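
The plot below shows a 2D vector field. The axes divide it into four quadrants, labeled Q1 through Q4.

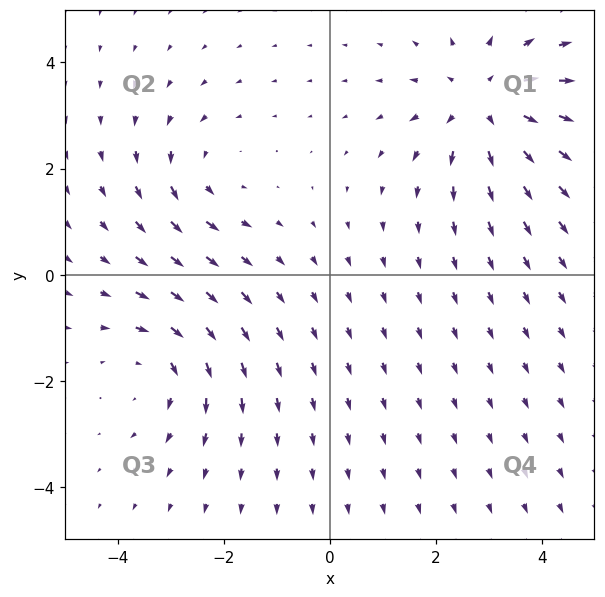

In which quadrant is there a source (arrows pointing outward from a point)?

The source sits at approximately (2.9, 3.2), which lies in quadrant Q1. The divergence there is about +4, positive as expected for a source.

Q1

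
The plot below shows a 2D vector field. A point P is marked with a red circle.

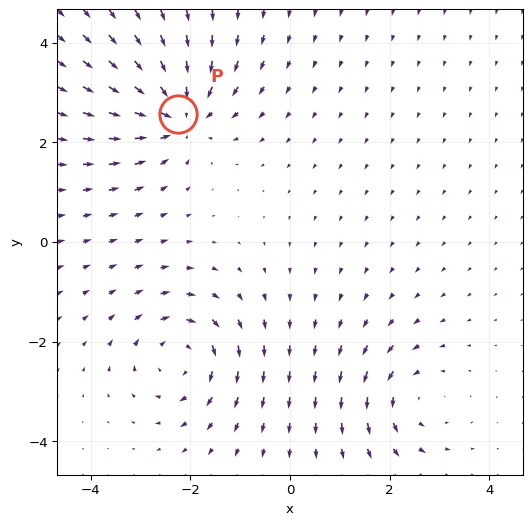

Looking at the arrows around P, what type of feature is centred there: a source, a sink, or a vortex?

At P (-2.2, 2.6) the arrows converge inward. Divergence about -6, curl ≈0 — negative divergence with near-zero curl is a sink.

sink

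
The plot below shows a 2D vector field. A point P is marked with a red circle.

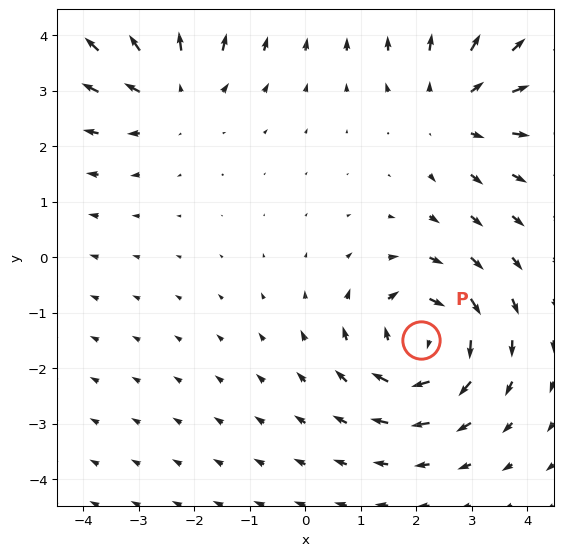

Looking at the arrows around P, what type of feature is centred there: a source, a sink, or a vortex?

vortex

At P (2.1, -1.5) the arrows circulate clockwise. Divergence ≈0, curl about -5 — near-zero divergence with nonzero curl is a vortex.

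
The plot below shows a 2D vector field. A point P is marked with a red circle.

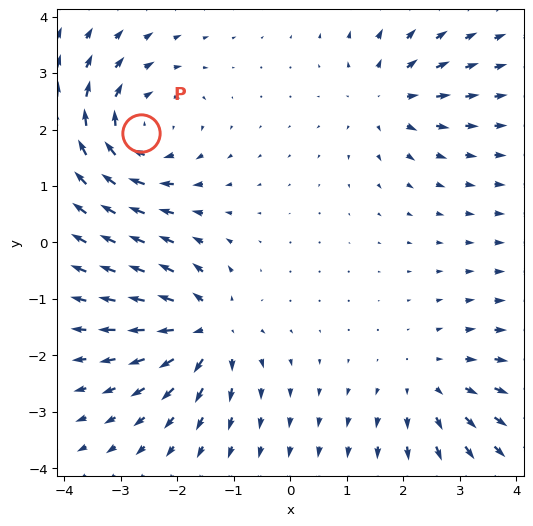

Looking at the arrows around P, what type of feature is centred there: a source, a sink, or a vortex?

At P (-2.6, 1.9) the arrows circulate clockwise. Divergence ≈0, curl about -5 — near-zero divergence with nonzero curl is a vortex.

vortex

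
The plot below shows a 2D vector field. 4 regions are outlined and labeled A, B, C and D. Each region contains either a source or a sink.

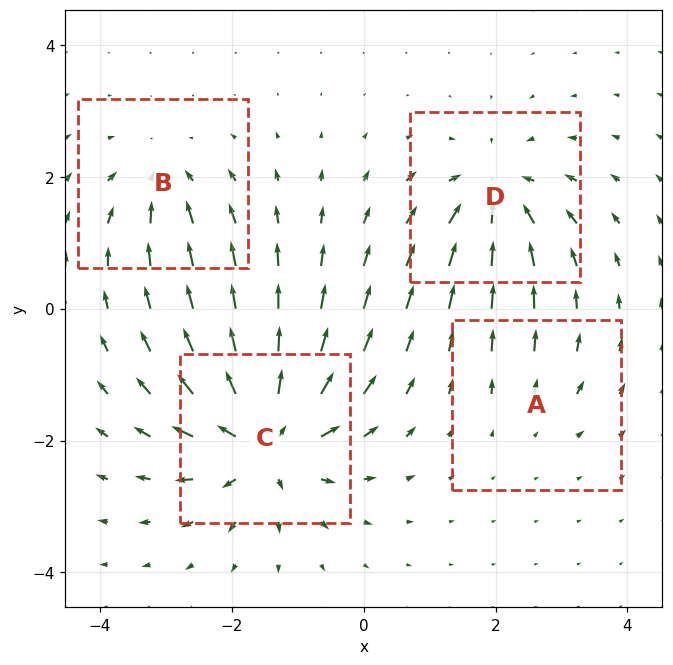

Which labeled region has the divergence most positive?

Divergence at each region's feature centre — A: about +2, B: about -4, C: about +8, D: about -6. Region C is most positive.

C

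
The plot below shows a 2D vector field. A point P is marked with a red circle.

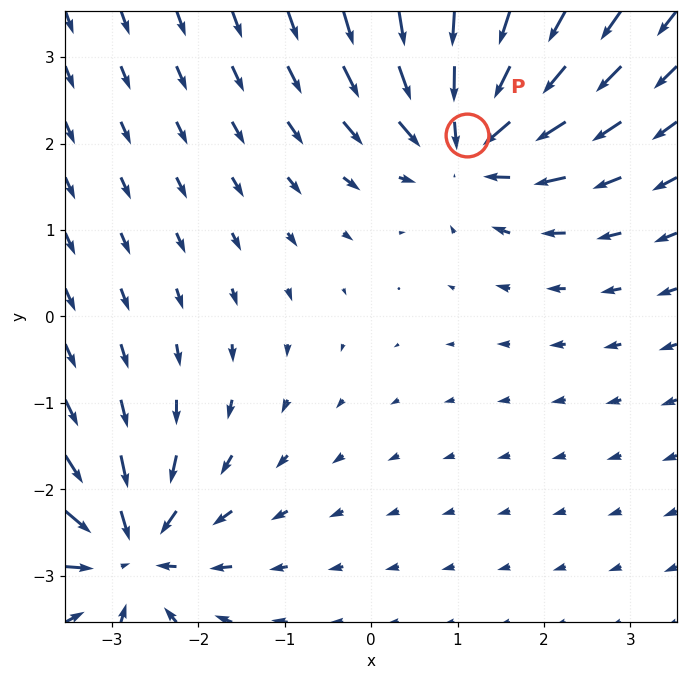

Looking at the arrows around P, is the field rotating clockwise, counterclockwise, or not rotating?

not rotating

Near P at (1.1, 2.1) the arrows show no circulation. The curl there is ≈0.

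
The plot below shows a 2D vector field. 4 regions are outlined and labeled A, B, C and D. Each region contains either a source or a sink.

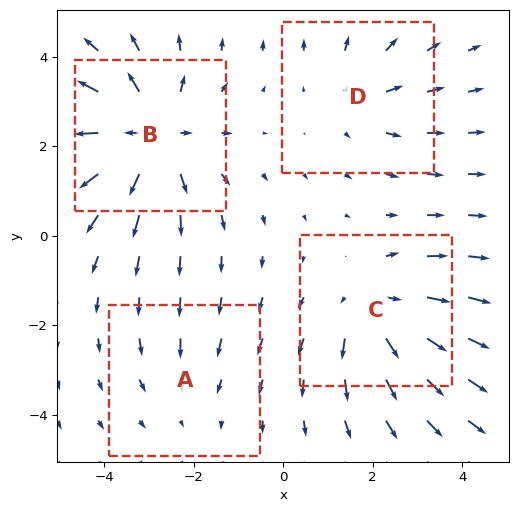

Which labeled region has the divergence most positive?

Divergence at each region's feature centre — A: about -2, B: about +6, C: about +4, D: about +3. Region B is most positive.

B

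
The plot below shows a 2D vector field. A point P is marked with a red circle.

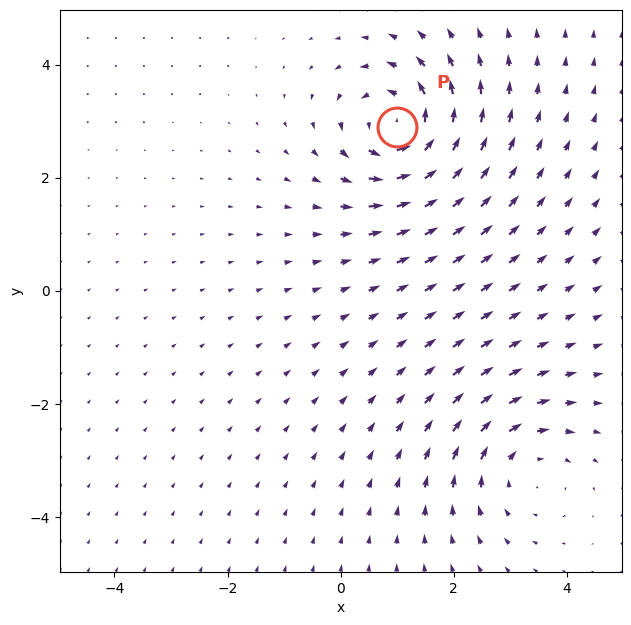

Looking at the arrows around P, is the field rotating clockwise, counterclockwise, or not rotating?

Near P at (1.0, 2.9) the arrows circulate counterclockwise. The curl (z-component) there is about +6; positive curl means counterclockwise rotation.

counterclockwise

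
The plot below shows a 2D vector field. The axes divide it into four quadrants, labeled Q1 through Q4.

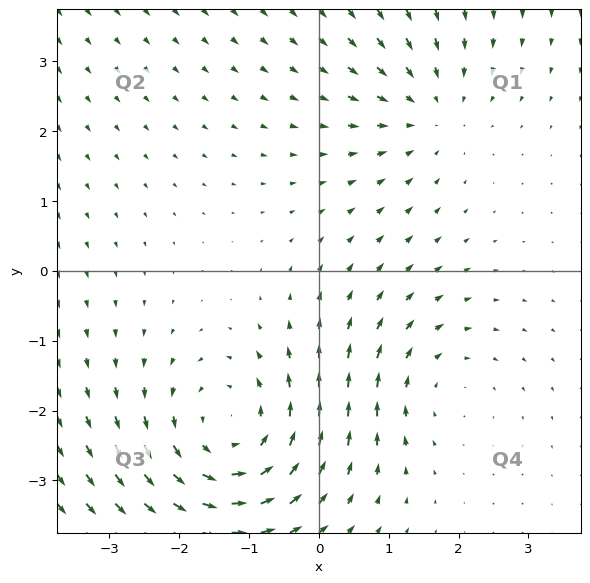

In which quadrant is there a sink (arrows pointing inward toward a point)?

The sink sits at approximately (1.6, 2.3), which lies in quadrant Q1. The divergence there is about -2, negative as expected for a sink.

Q1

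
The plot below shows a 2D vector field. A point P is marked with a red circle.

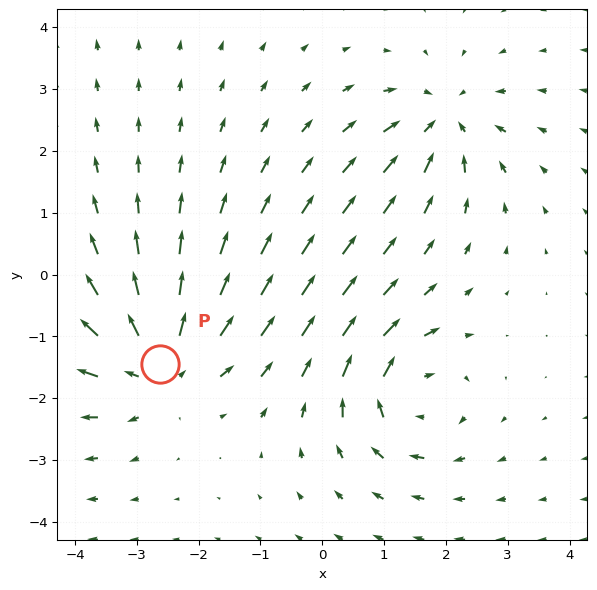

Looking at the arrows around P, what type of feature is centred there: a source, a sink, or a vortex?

At P (-2.6, -1.4) the arrows spread outward. Divergence about +5, curl ≈0 — positive divergence with near-zero curl is a source.

source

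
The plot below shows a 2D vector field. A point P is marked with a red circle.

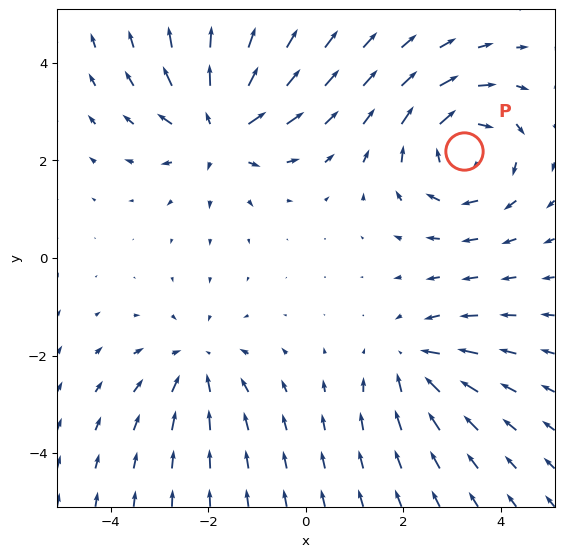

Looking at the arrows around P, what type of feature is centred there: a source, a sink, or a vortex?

vortex

At P (3.2, 2.2) the arrows circulate clockwise. Divergence ≈0, curl about -4 — near-zero divergence with nonzero curl is a vortex.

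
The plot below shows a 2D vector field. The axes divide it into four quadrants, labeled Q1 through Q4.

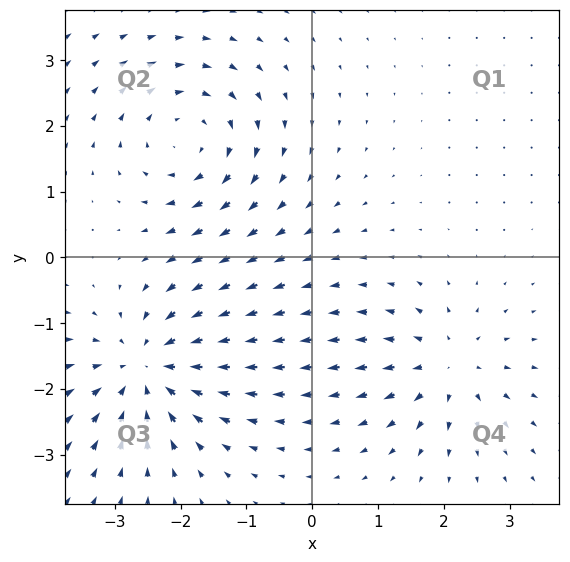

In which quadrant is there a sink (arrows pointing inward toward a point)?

Q3

The sink sits at approximately (-2.5, -1.7), which lies in quadrant Q3. The divergence there is about -4, negative as expected for a sink.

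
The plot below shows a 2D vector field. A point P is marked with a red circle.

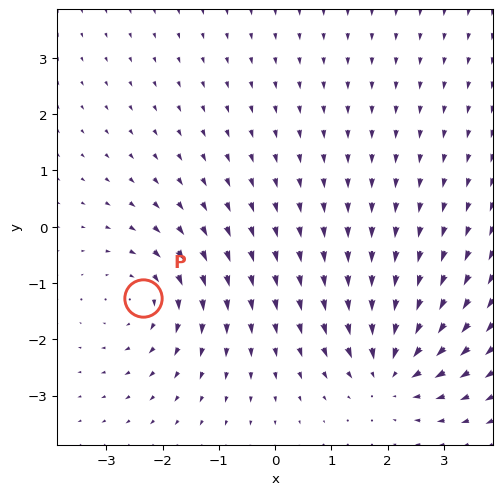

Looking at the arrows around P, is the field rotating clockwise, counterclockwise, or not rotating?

Near P at (-2.3, -1.3) the arrows circulate clockwise. The curl (z-component) there is about -3; negative curl means clockwise rotation.

clockwise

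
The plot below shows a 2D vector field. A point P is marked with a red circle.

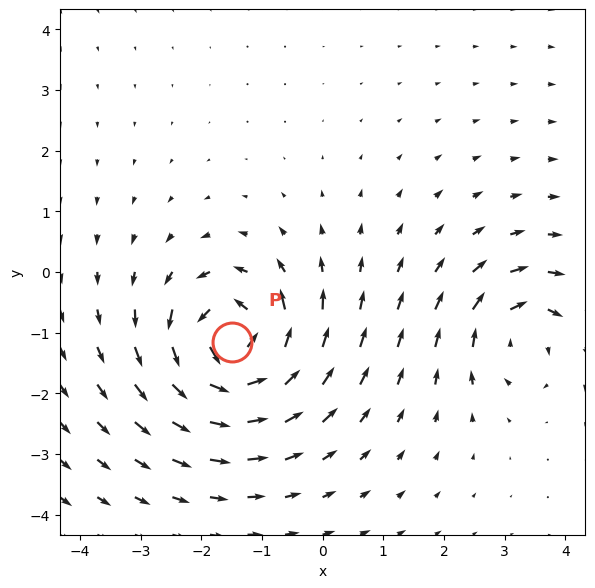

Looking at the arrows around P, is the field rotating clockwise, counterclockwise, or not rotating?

counterclockwise

Near P at (-1.5, -1.2) the arrows circulate counterclockwise. The curl (z-component) there is about +7; positive curl means counterclockwise rotation.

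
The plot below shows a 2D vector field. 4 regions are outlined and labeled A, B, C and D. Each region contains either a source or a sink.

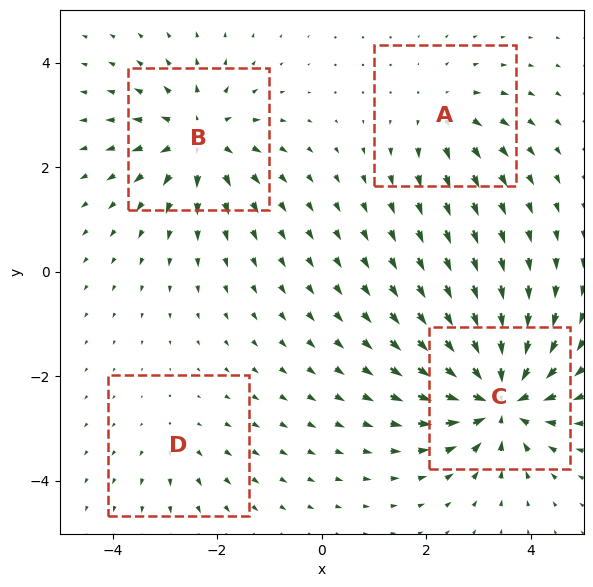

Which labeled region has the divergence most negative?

C

Divergence at each region's feature centre — A: about +4, B: about +6, C: about -9, D: about +2. Region C is most negative.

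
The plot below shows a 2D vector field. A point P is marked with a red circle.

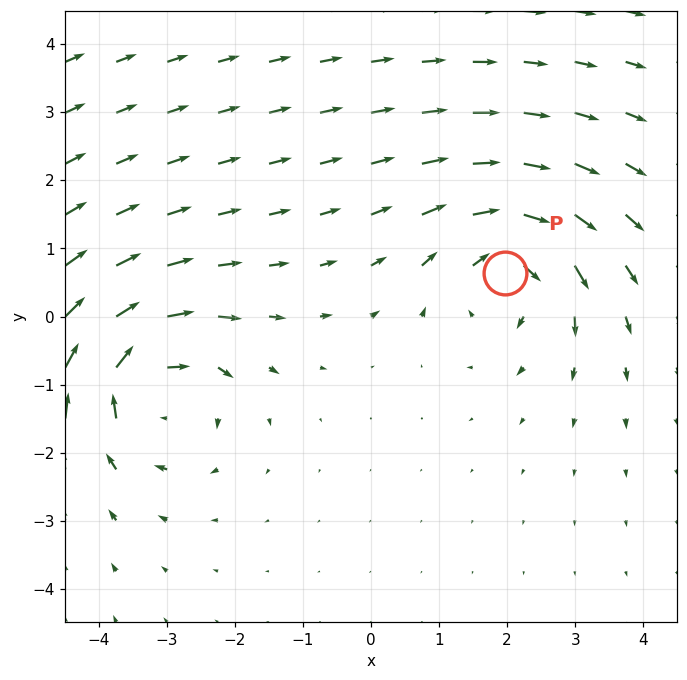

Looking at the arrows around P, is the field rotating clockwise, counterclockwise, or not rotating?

clockwise

Near P at (2.0, 0.6) the arrows circulate clockwise. The curl (z-component) there is about -4; negative curl means clockwise rotation.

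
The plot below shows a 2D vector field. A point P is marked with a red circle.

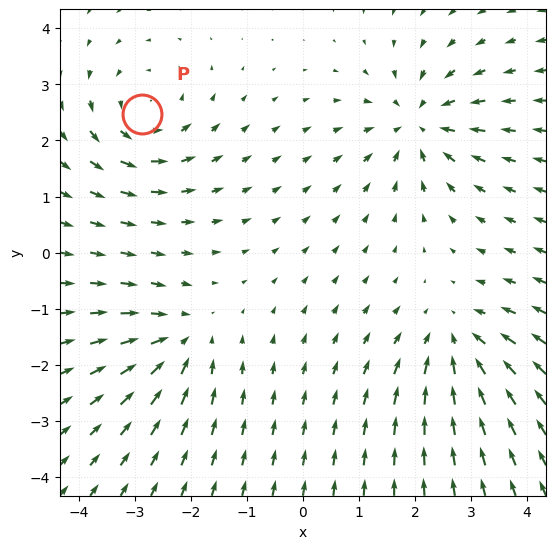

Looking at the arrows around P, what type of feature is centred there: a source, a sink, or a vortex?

vortex

At P (-2.9, 2.5) the arrows circulate counterclockwise. Divergence ≈0, curl about +3 — near-zero divergence with nonzero curl is a vortex.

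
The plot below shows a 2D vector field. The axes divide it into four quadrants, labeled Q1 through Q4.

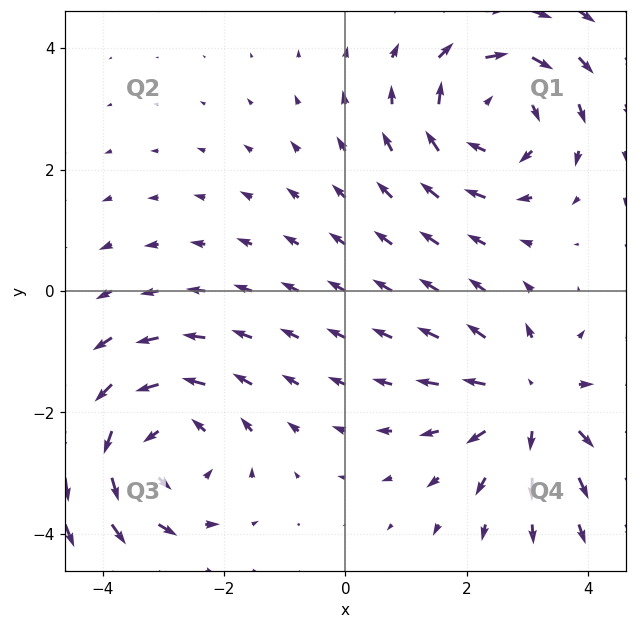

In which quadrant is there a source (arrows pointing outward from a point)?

Q4

The source sits at approximately (3.1, -1.8), which lies in quadrant Q4. The divergence there is about +4, positive as expected for a source.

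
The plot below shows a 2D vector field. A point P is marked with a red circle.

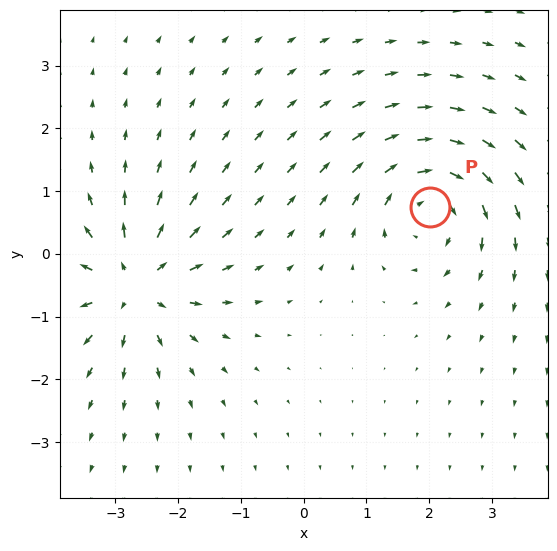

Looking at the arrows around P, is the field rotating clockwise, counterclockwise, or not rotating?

Near P at (2.0, 0.8) the arrows circulate clockwise. The curl (z-component) there is about -5; negative curl means clockwise rotation.

clockwise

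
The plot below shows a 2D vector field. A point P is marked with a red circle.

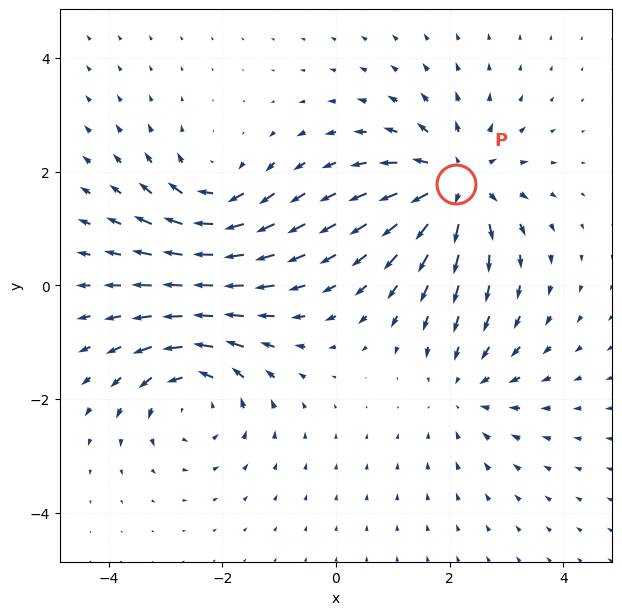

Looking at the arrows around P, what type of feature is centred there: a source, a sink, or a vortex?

source

At P (2.1, 1.8) the arrows spread outward. Divergence about +5, curl ≈0 — positive divergence with near-zero curl is a source.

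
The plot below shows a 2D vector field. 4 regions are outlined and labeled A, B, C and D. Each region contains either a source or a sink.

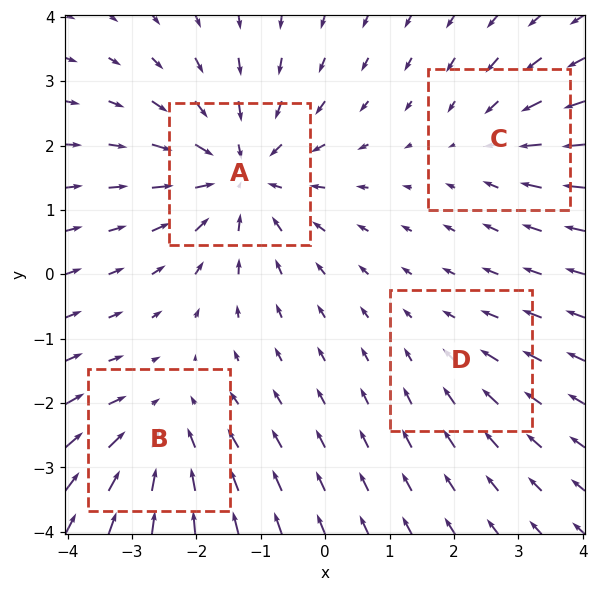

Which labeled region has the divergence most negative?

A

Divergence at each region's feature centre — A: about -6, B: about -4, C: about -3, D: about -2. Region A is most negative.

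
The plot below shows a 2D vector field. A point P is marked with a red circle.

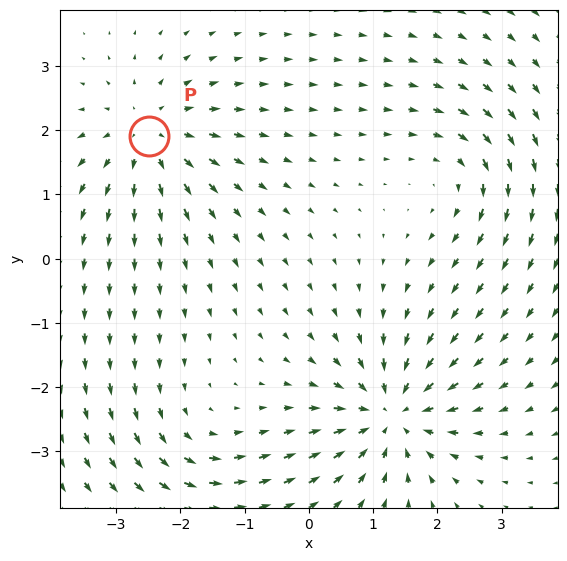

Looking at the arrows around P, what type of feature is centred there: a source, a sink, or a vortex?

At P (-2.5, 1.9) the arrows spread outward. Divergence about +4, curl ≈0 — positive divergence with near-zero curl is a source.

source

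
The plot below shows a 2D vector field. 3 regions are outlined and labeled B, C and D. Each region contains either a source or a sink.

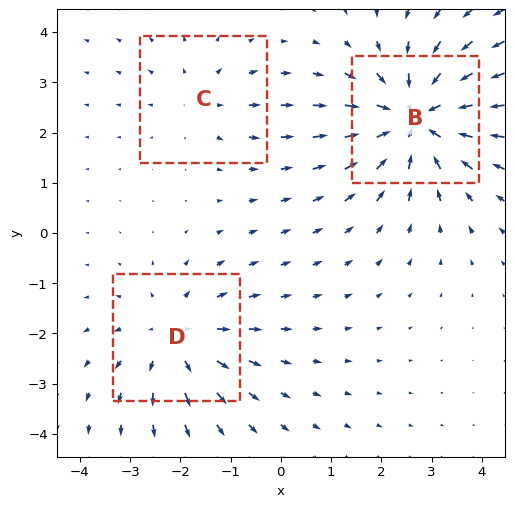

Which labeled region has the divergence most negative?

B

Divergence at each region's feature centre — B: about -4, C: about +2, D: about +3. Region B is most negative.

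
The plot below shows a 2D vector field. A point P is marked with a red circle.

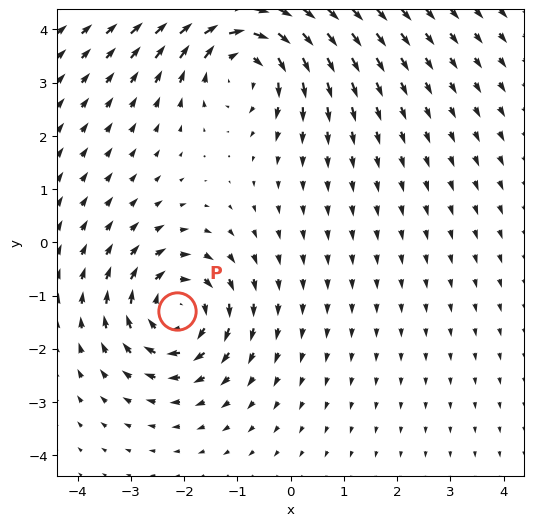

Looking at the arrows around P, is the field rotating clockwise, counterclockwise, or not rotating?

Near P at (-2.1, -1.3) the arrows circulate clockwise. The curl (z-component) there is about -4; negative curl means clockwise rotation.

clockwise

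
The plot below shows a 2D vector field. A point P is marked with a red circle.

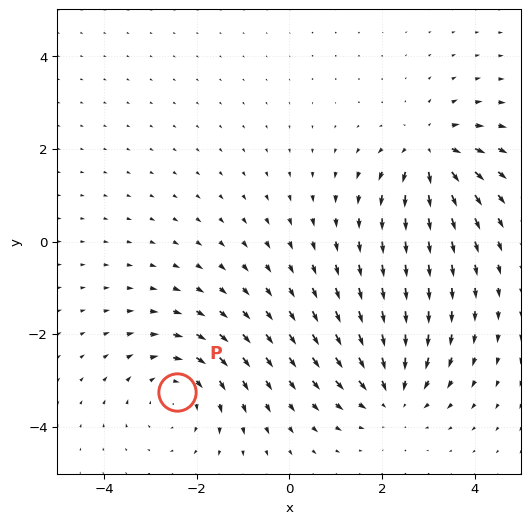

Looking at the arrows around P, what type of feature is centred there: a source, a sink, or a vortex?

At P (-2.4, -3.2) the arrows circulate clockwise. Divergence ≈0, curl about -3 — near-zero divergence with nonzero curl is a vortex.

vortex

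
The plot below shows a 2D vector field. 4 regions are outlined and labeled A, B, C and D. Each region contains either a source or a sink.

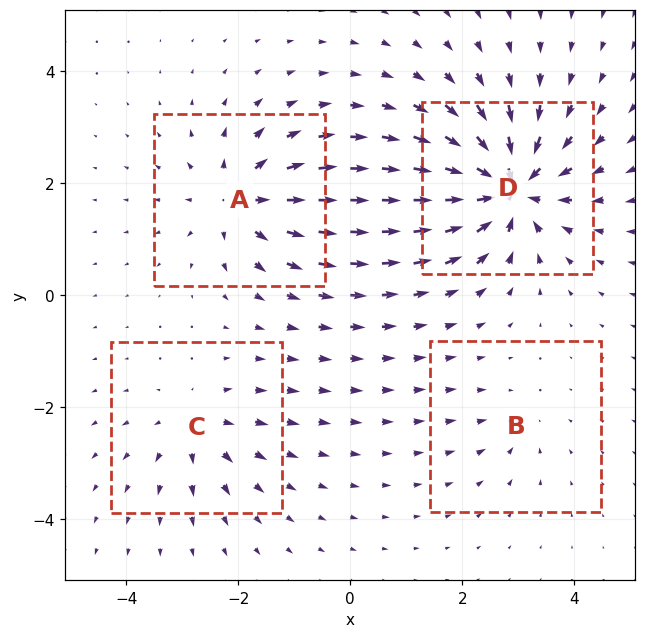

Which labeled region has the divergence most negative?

Divergence at each region's feature centre — A: about +6, B: about -2, C: about +4, D: about -9. Region D is most negative.

D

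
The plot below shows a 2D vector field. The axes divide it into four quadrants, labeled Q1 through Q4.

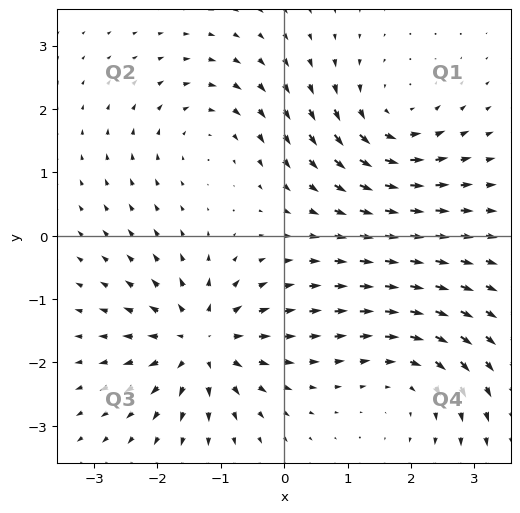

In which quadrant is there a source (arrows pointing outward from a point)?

Q3

The source sits at approximately (-1.3, -1.7), which lies in quadrant Q3. The divergence there is about +6, positive as expected for a source.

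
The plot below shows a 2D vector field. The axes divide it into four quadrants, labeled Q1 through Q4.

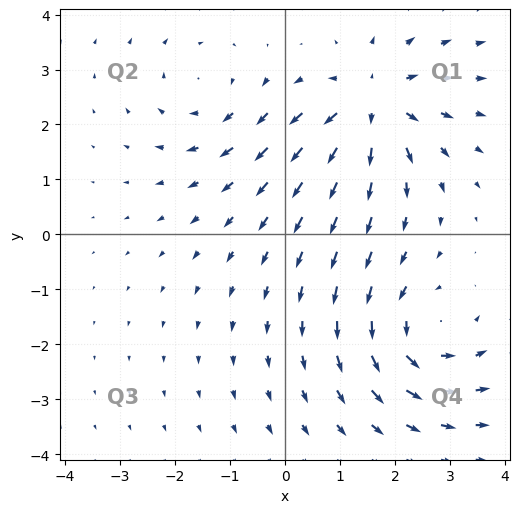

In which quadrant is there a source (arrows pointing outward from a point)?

Q1

The source sits at approximately (1.6, 2.4), which lies in quadrant Q1. The divergence there is about +6, positive as expected for a source.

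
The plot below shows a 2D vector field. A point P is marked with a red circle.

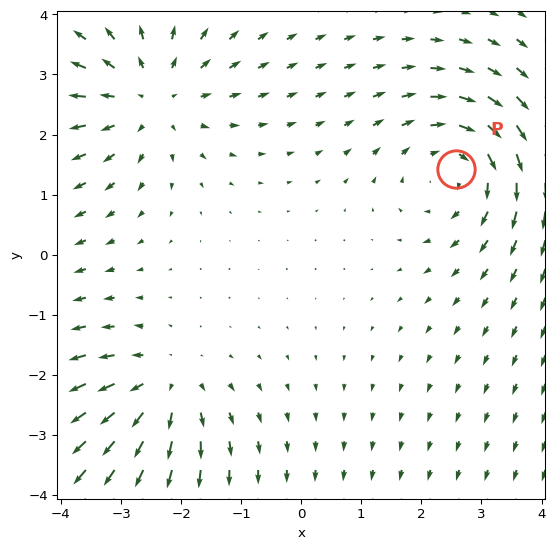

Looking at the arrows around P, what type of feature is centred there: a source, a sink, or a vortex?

vortex

At P (2.6, 1.4) the arrows circulate clockwise. Divergence ≈0, curl about -4 — near-zero divergence with nonzero curl is a vortex.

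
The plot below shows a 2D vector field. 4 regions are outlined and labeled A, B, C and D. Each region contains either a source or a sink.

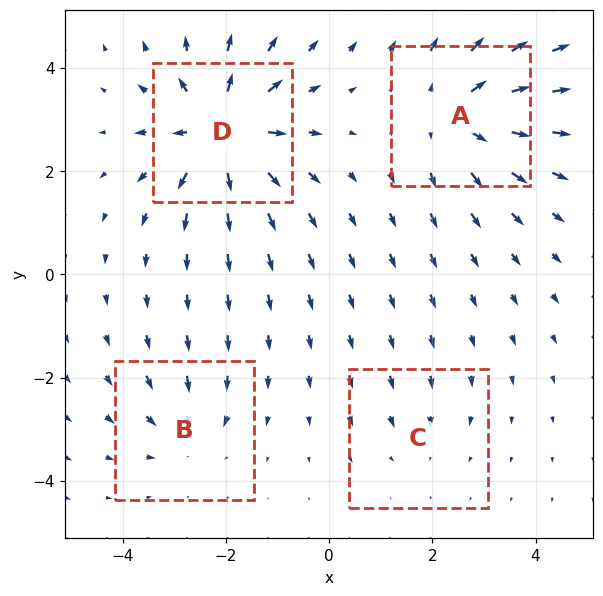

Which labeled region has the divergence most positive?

Divergence at each region's feature centre — A: about +6, B: about -4, C: about -2, D: about +8. Region D is most positive.

D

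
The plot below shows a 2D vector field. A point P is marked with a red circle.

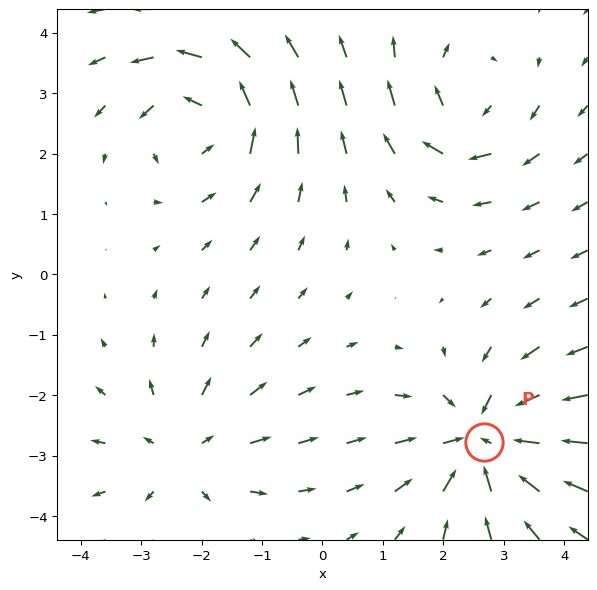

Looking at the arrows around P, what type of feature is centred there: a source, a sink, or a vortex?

At P (2.7, -2.8) the arrows converge inward. Divergence about -5, curl ≈0 — negative divergence with near-zero curl is a sink.

sink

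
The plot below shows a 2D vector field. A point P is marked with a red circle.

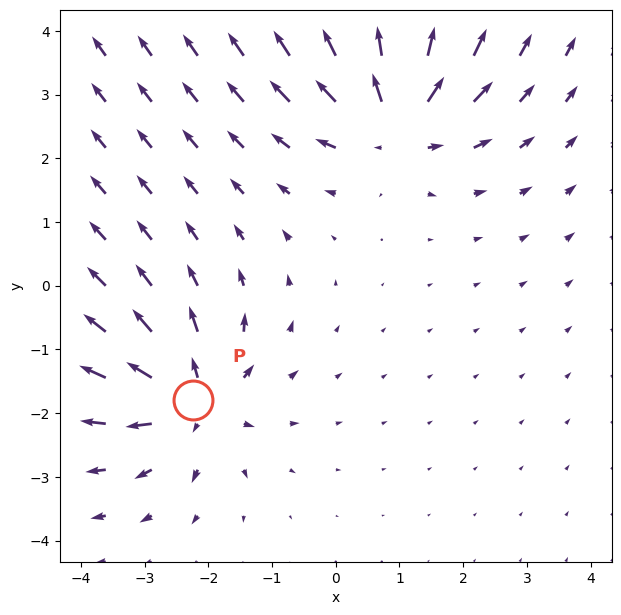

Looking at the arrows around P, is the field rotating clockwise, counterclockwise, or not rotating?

Near P at (-2.2, -1.8) the arrows show no circulation. The curl there is ≈0.

not rotating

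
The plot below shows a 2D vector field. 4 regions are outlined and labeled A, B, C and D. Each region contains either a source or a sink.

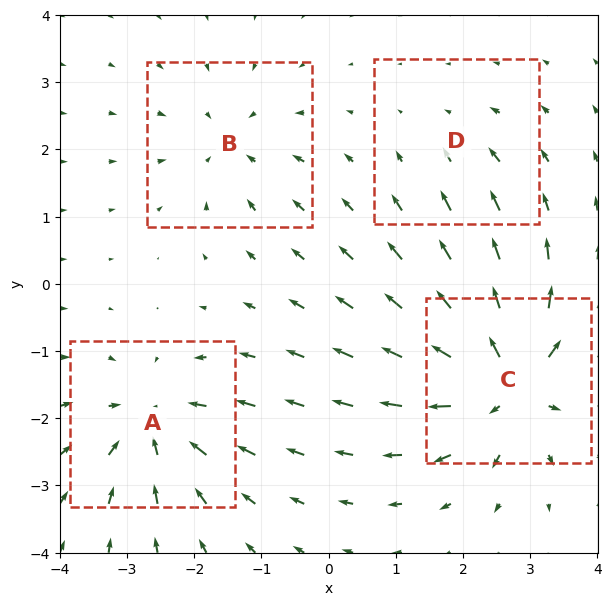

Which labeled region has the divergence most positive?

C

Divergence at each region's feature centre — A: about -5, B: about -4, C: about +8, D: about -2. Region C is most positive.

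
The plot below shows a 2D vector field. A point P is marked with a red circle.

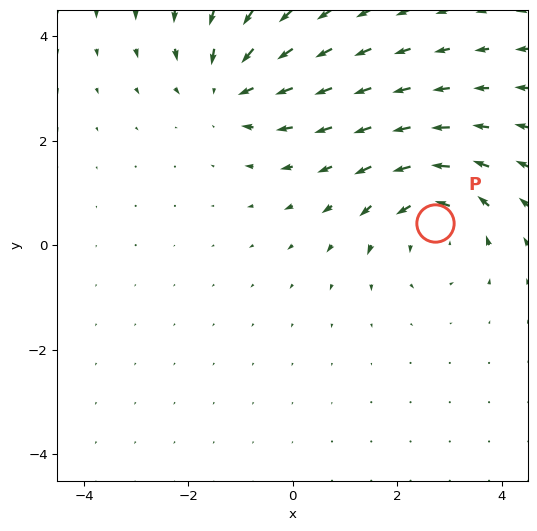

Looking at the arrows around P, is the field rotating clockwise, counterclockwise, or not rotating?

counterclockwise

Near P at (2.7, 0.4) the arrows circulate counterclockwise. The curl (z-component) there is about +4; positive curl means counterclockwise rotation.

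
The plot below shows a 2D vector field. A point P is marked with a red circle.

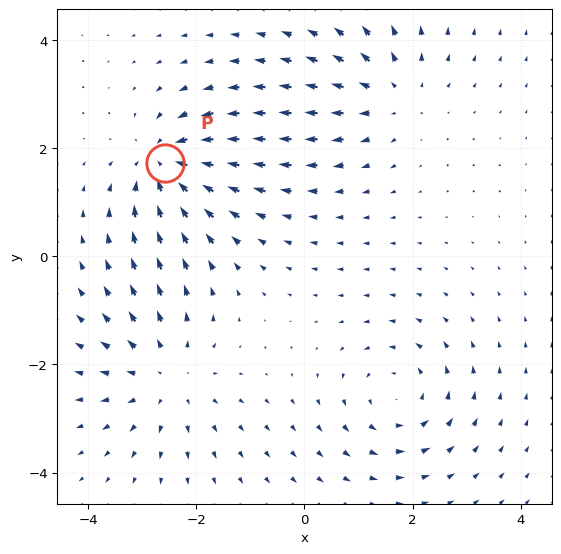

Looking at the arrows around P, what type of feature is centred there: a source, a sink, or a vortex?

sink

At P (-2.6, 1.7) the arrows converge inward. Divergence about -6, curl ≈0 — negative divergence with near-zero curl is a sink.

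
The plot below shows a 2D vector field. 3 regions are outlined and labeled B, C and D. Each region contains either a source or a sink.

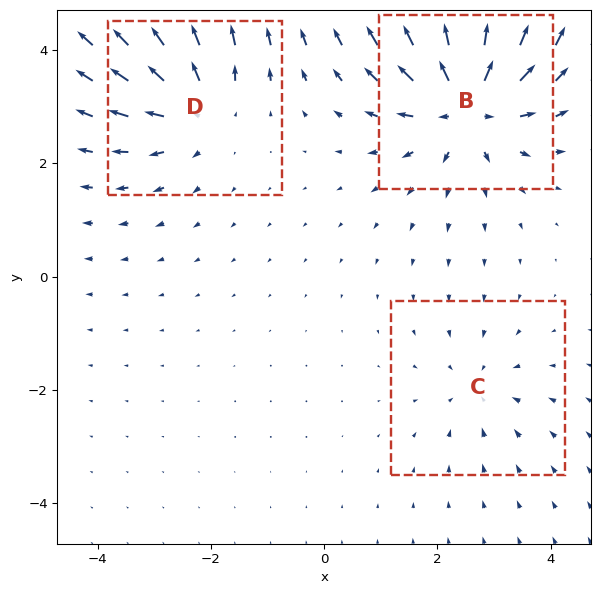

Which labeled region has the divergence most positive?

Divergence at each region's feature centre — B: about +5, C: about -2, D: about +4. Region B is most positive.

B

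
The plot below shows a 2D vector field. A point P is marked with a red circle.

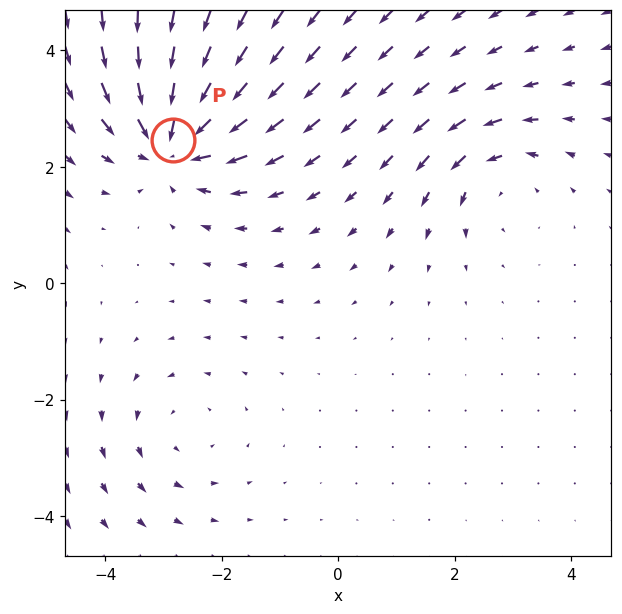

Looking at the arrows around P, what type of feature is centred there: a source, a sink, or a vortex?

At P (-2.8, 2.5) the arrows converge inward. Divergence about -5, curl ≈0 — negative divergence with near-zero curl is a sink.

sink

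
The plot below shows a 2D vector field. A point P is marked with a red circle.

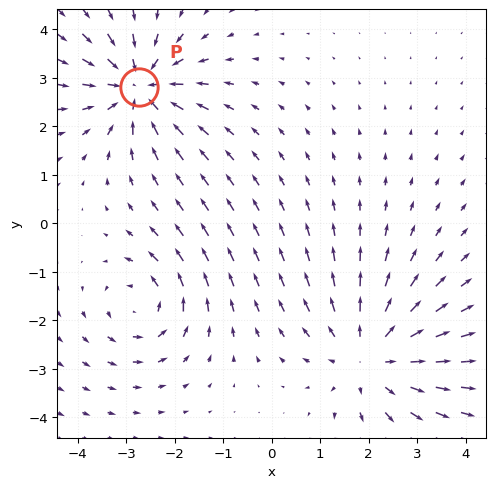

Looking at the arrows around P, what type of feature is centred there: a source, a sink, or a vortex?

At P (-2.7, 2.8) the arrows converge inward. Divergence about -4, curl ≈0 — negative divergence with near-zero curl is a sink.

sink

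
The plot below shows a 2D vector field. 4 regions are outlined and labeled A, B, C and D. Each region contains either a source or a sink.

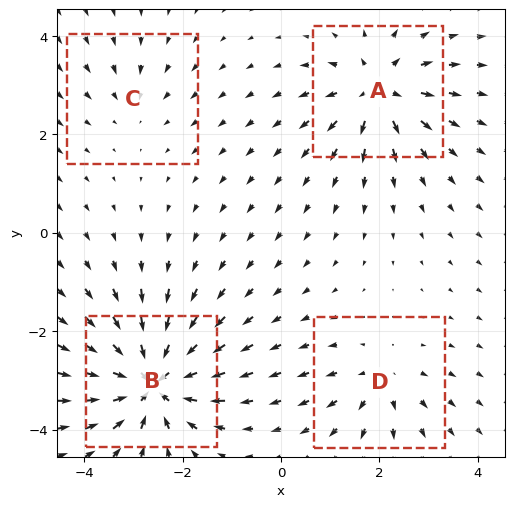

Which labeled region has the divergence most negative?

Divergence at each region's feature centre — A: about +6, B: about -9, C: about -3, D: about +4. Region B is most negative.

B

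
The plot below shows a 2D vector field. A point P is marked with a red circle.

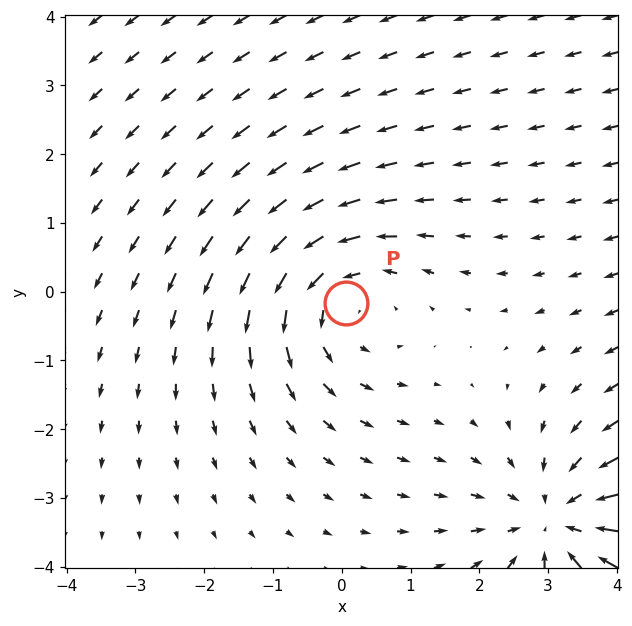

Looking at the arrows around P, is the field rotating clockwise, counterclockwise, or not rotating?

counterclockwise

Near P at (0.1, -0.2) the arrows circulate counterclockwise. The curl (z-component) there is about +3; positive curl means counterclockwise rotation.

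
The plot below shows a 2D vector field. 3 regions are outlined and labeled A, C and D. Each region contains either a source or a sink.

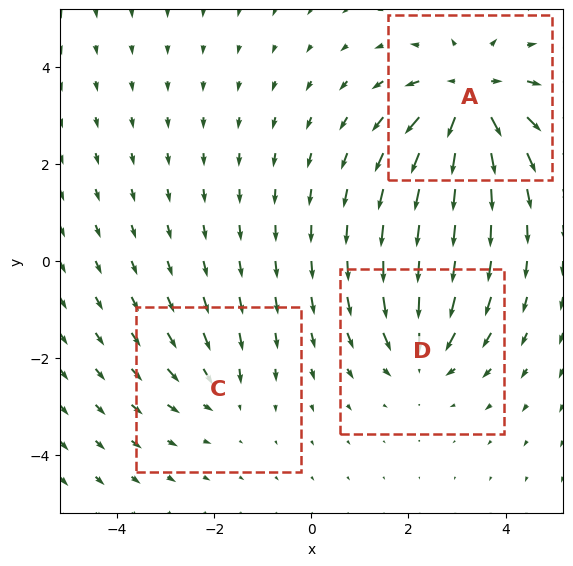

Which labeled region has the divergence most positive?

Divergence at each region's feature centre — A: about +5, C: about -2, D: about -3. Region A is most positive.

A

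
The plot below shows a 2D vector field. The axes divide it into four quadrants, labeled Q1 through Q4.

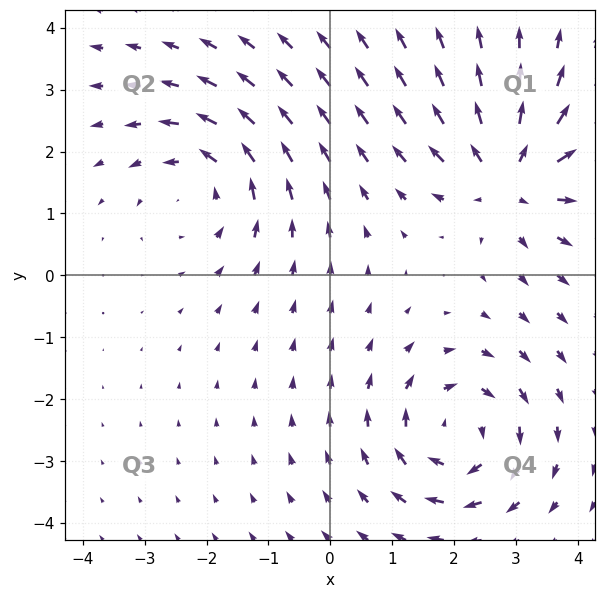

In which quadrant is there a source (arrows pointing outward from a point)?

The source sits at approximately (2.9, 1.6), which lies in quadrant Q1. The divergence there is about +4, positive as expected for a source.

Q1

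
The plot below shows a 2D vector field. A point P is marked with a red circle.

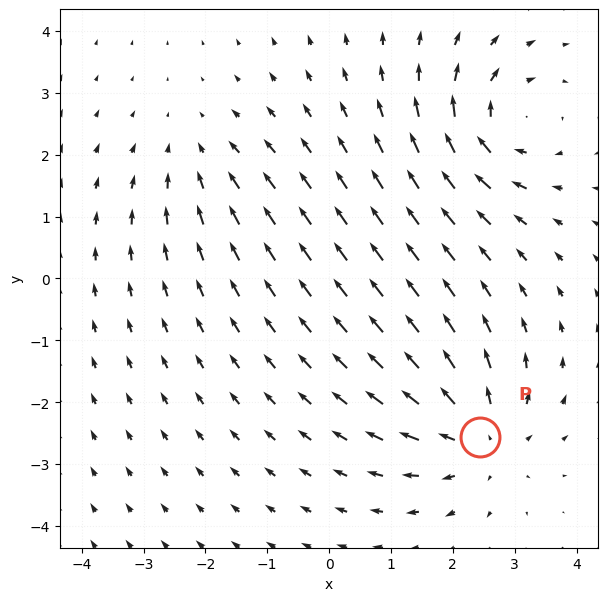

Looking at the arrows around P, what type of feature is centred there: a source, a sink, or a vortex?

At P (2.4, -2.6) the arrows spread outward. Divergence about +5, curl ≈0 — positive divergence with near-zero curl is a source.

source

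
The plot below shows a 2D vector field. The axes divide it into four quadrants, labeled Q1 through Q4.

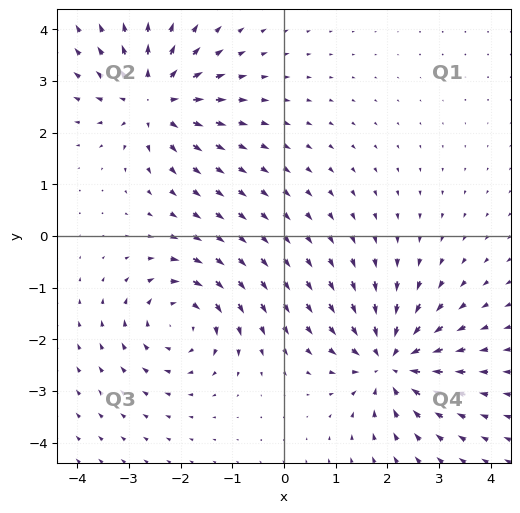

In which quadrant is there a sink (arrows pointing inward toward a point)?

Q4

The sink sits at approximately (2.1, -2.4), which lies in quadrant Q4. The divergence there is about -7, negative as expected for a sink.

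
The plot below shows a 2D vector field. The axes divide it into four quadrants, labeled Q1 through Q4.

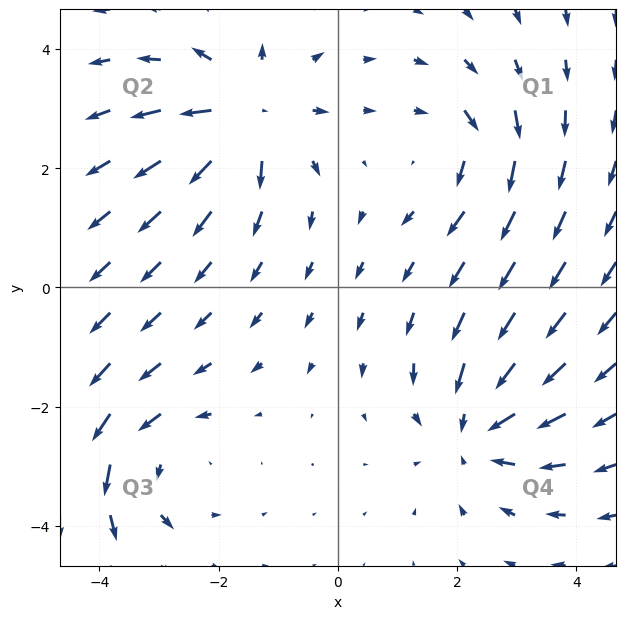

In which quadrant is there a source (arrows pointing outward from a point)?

Q2

The source sits at approximately (-1.5, 2.9), which lies in quadrant Q2. The divergence there is about +5, positive as expected for a source.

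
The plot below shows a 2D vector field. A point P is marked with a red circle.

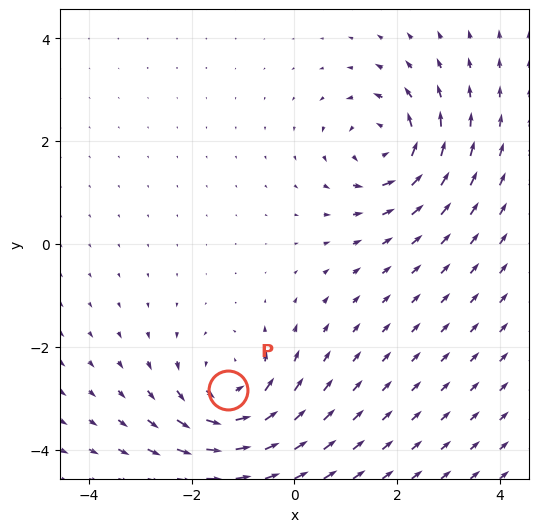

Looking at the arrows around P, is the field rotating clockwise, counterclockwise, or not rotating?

Near P at (-1.3, -2.8) the arrows circulate counterclockwise. The curl (z-component) there is about +4; positive curl means counterclockwise rotation.

counterclockwise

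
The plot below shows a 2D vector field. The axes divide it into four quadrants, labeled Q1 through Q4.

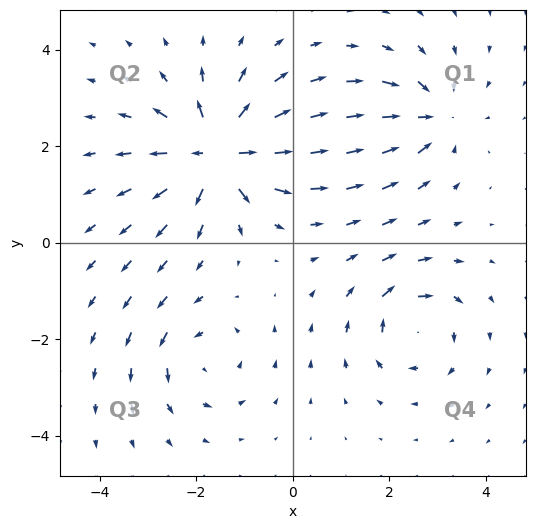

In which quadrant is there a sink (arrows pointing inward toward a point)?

Q1

The sink sits at approximately (2.9, 2.6), which lies in quadrant Q1. The divergence there is about -4, negative as expected for a sink.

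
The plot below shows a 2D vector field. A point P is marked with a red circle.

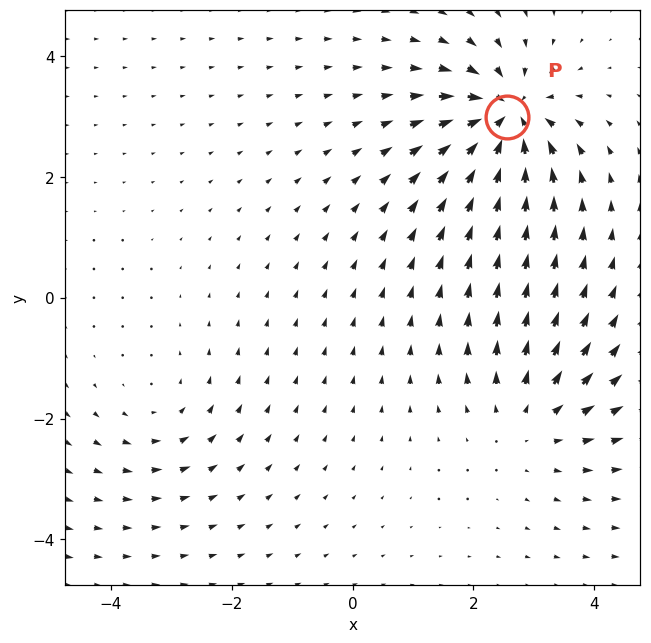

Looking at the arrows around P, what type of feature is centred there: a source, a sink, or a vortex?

At P (2.5, 3.0) the arrows converge inward. Divergence about -6, curl ≈0 — negative divergence with near-zero curl is a sink.

sink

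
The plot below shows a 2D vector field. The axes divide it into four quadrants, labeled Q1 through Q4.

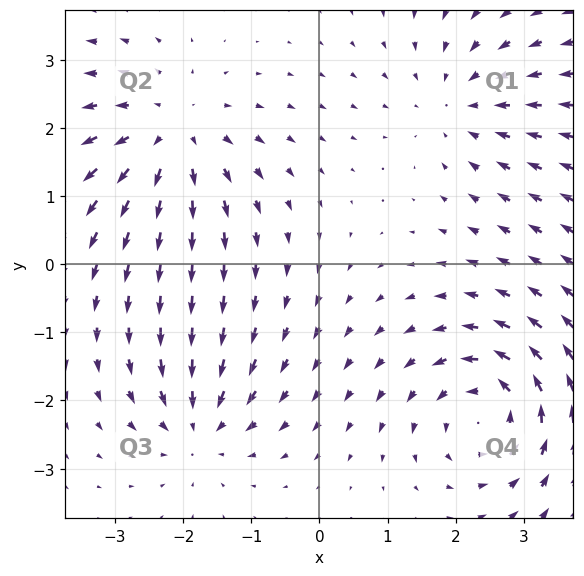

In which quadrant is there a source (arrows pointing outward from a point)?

Q2

The source sits at approximately (-2.2, 1.9), which lies in quadrant Q2. The divergence there is about +5, positive as expected for a source.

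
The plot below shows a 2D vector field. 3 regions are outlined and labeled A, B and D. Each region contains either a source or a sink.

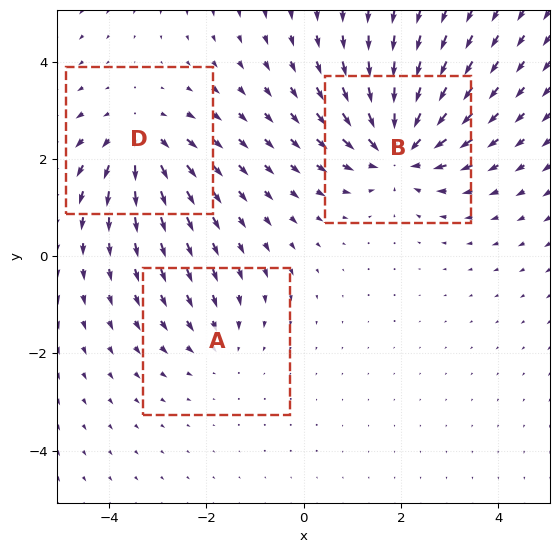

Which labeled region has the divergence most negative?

Divergence at each region's feature centre — A: about -2, B: about -5, D: about +3. Region B is most negative.

B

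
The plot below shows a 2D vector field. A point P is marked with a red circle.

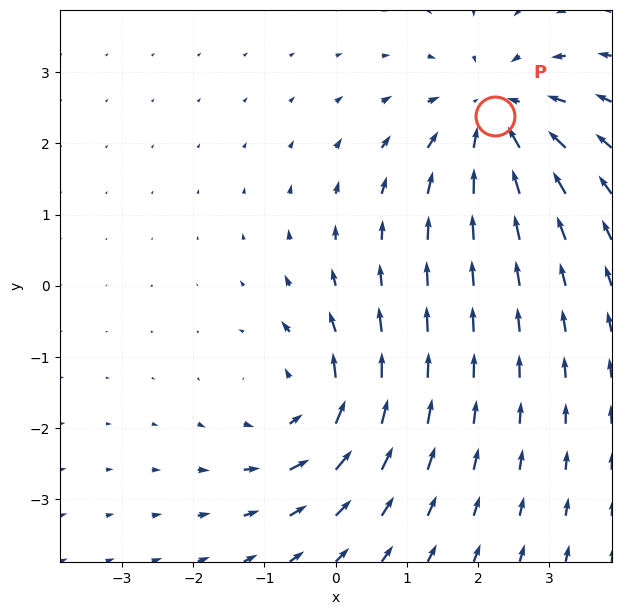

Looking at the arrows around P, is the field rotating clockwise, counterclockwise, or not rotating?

Near P at (2.2, 2.4) the arrows show no circulation. The curl there is ≈0.

not rotating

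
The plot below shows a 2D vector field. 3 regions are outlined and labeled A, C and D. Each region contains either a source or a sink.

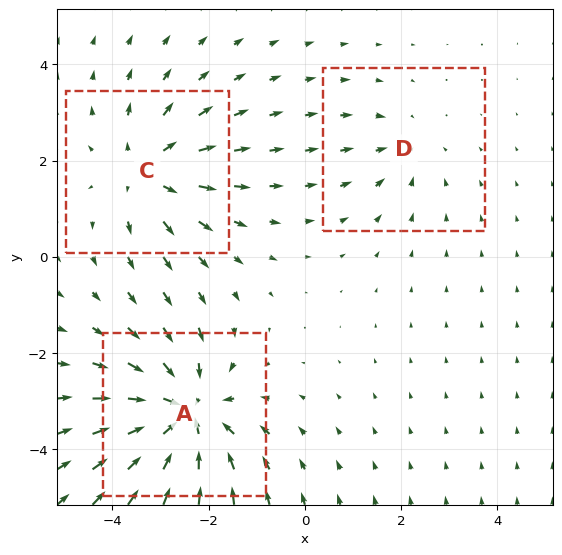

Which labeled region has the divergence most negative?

A

Divergence at each region's feature centre — A: about -5, C: about +3, D: about -2. Region A is most negative.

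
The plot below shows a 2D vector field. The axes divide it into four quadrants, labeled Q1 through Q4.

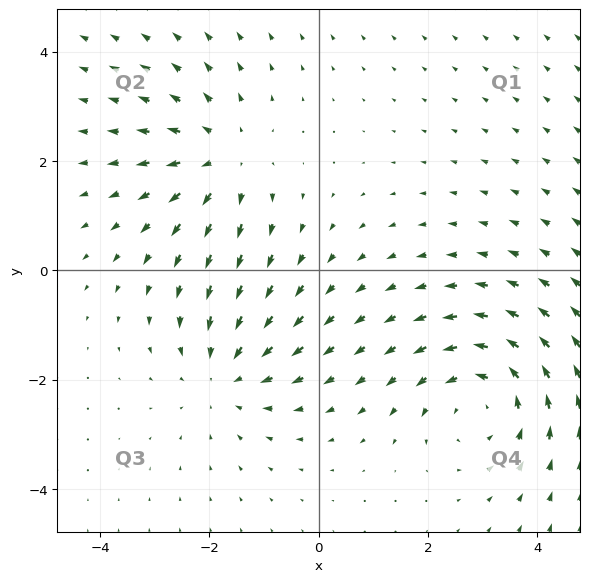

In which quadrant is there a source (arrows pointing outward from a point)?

The source sits at approximately (-1.7, 2.1), which lies in quadrant Q2. The divergence there is about +3, positive as expected for a source.

Q2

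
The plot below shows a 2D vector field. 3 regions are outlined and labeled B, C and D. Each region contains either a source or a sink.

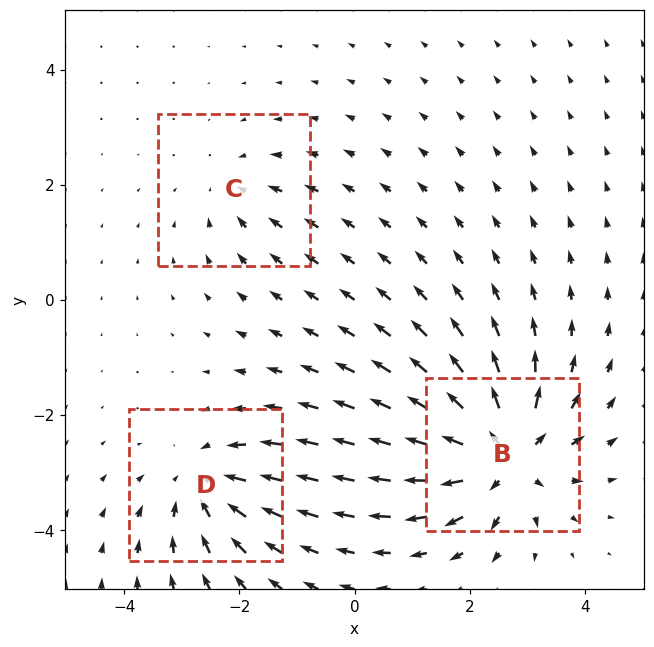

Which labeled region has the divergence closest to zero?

Divergence at each region's feature centre — B: about +5, C: about -2, D: about -3. Region C is closest to zero.

C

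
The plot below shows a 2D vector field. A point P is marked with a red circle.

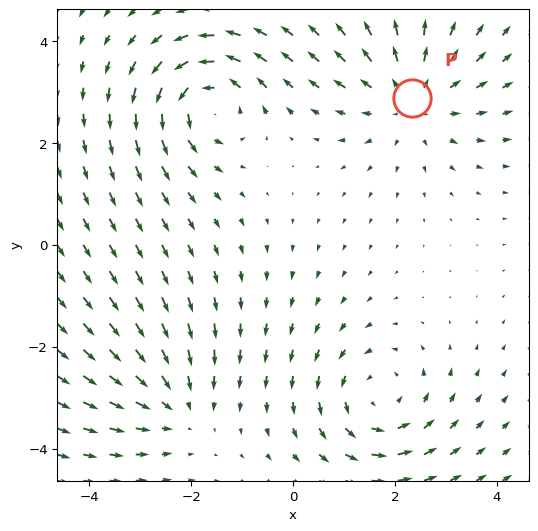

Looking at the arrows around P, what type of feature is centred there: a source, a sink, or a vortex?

At P (2.3, 2.9) the arrows spread outward. Divergence about +3, curl ≈0 — positive divergence with near-zero curl is a source.

source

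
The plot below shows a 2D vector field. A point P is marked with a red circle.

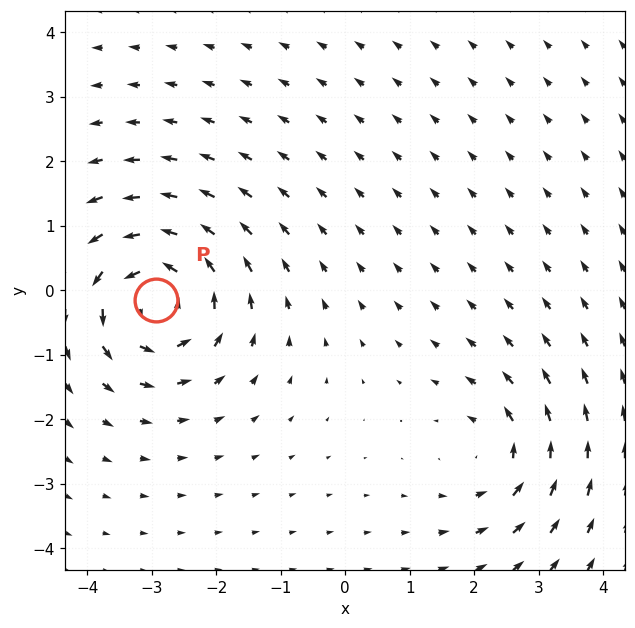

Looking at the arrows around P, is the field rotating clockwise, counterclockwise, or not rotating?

counterclockwise

Near P at (-2.9, -0.1) the arrows circulate counterclockwise. The curl (z-component) there is about +5; positive curl means counterclockwise rotation.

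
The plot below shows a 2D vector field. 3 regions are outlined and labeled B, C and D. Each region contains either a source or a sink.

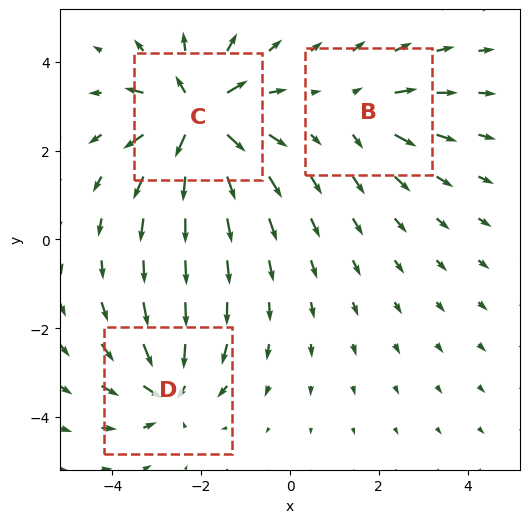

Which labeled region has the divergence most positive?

C

Divergence at each region's feature centre — B: about +2, C: about +6, D: about -4. Region C is most positive.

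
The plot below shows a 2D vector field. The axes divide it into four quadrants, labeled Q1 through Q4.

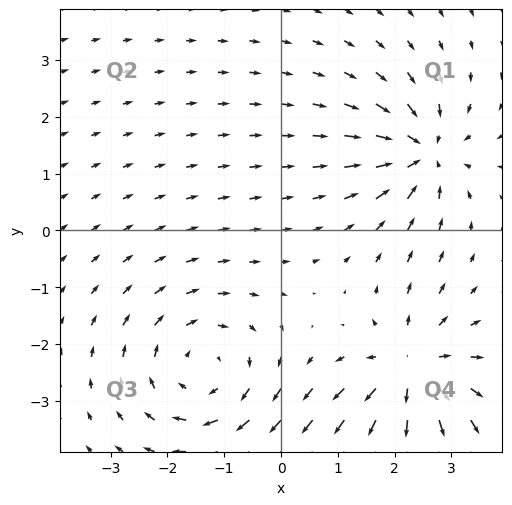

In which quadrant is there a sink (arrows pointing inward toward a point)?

The sink sits at approximately (2.5, 1.4), which lies in quadrant Q1. The divergence there is about -5, negative as expected for a sink.

Q1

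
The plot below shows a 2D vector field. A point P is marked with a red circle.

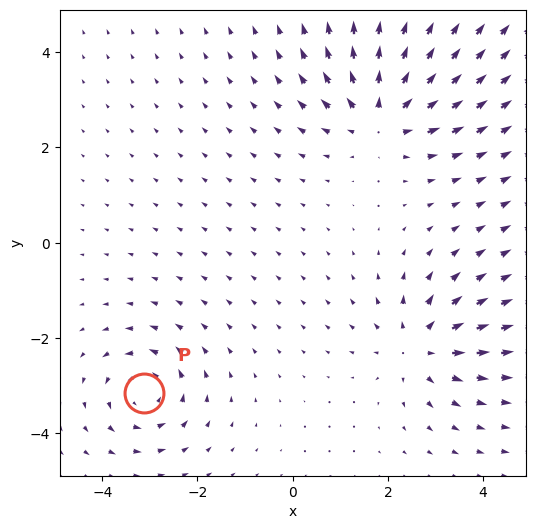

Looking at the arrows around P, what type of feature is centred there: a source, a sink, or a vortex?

At P (-3.1, -3.2) the arrows circulate counterclockwise. Divergence ≈0, curl about +5 — near-zero divergence with nonzero curl is a vortex.

vortex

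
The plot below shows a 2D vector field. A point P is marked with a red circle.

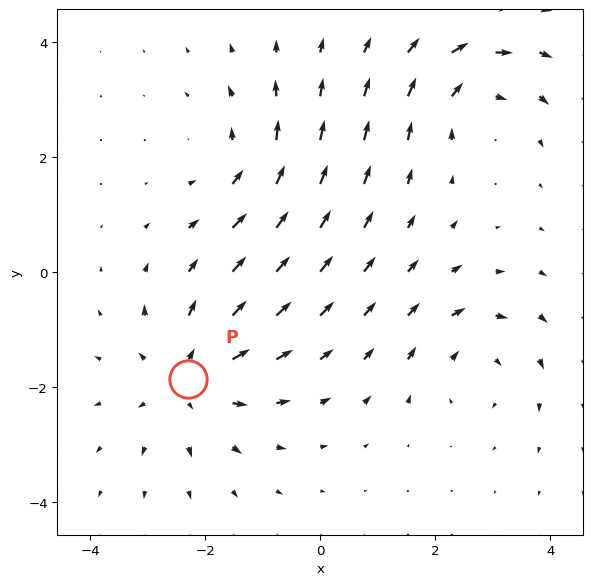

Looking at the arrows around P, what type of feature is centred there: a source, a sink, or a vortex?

source

At P (-2.3, -1.9) the arrows spread outward. Divergence about +4, curl ≈0 — positive divergence with near-zero curl is a source.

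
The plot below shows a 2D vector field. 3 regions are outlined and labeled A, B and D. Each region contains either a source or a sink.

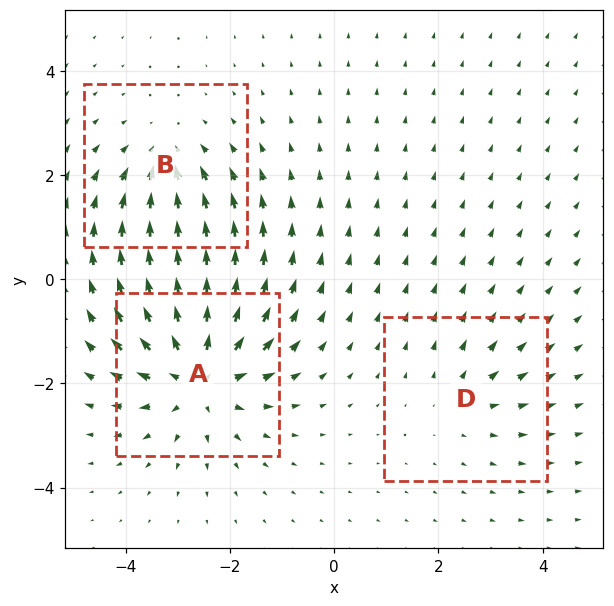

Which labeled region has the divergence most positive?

A

Divergence at each region's feature centre — A: about +5, B: about -3, D: about +2. Region A is most positive.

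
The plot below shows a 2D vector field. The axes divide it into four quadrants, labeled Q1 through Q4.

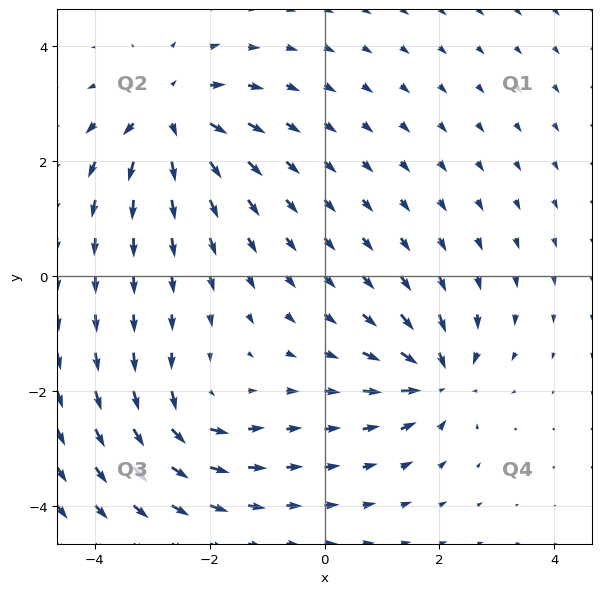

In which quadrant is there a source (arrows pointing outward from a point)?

Q2

The source sits at approximately (-2.7, 2.8), which lies in quadrant Q2. The divergence there is about +6, positive as expected for a source.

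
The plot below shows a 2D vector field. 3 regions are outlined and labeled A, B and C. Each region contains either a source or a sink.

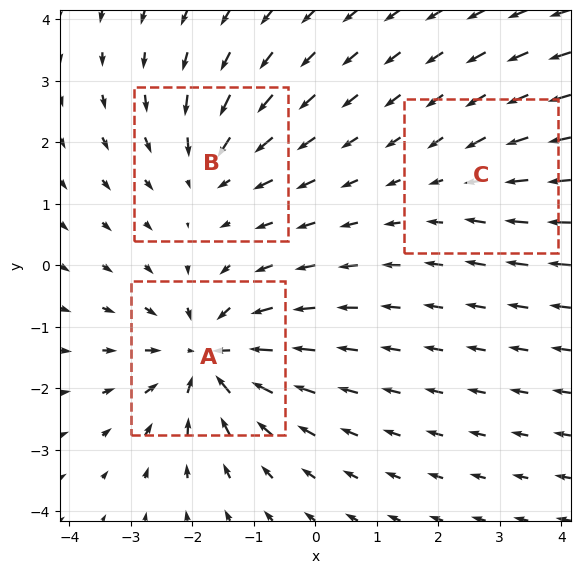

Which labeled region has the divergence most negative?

Divergence at each region's feature centre — A: about -6, B: about -3, C: about -2. Region A is most negative.

A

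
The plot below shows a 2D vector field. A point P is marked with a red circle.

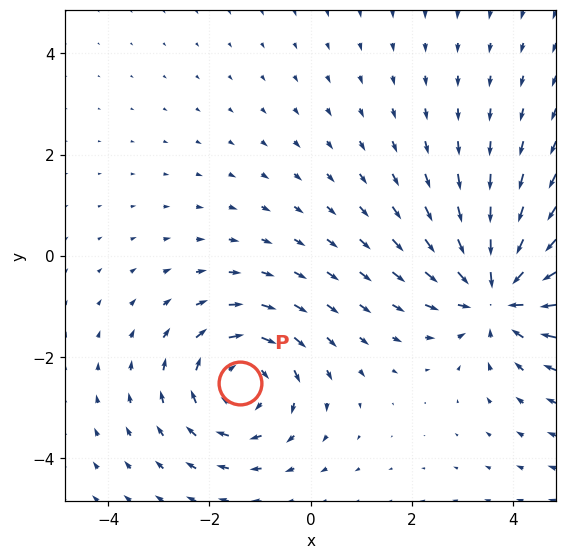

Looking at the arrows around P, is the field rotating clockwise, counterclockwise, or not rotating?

Near P at (-1.4, -2.5) the arrows circulate clockwise. The curl (z-component) there is about -3; negative curl means clockwise rotation.

clockwise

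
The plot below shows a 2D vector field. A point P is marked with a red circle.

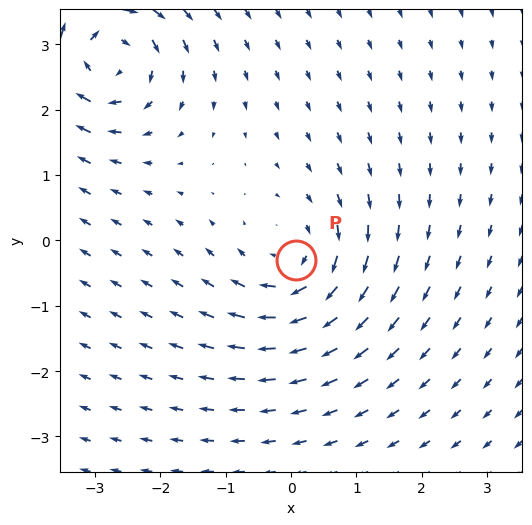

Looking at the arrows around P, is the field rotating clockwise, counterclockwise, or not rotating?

Near P at (0.1, -0.3) the arrows circulate clockwise. The curl (z-component) there is about -4; negative curl means clockwise rotation.

clockwise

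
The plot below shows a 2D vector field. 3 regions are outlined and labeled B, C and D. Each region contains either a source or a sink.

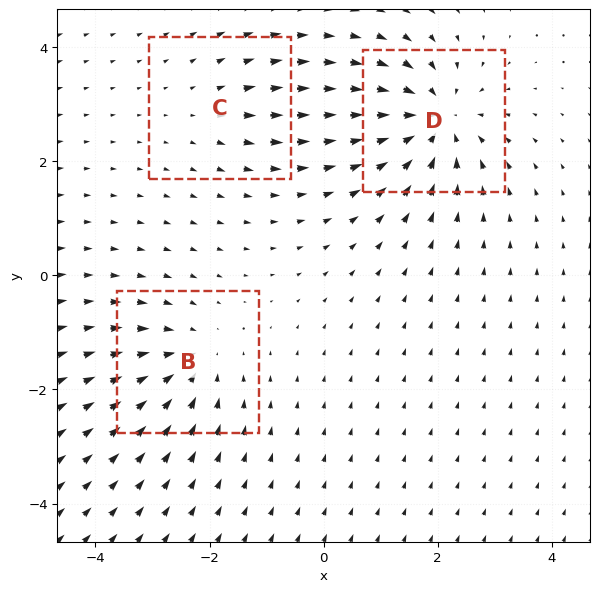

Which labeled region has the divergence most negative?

Divergence at each region's feature centre — B: about -4, C: about +2, D: about -5. Region D is most negative.

D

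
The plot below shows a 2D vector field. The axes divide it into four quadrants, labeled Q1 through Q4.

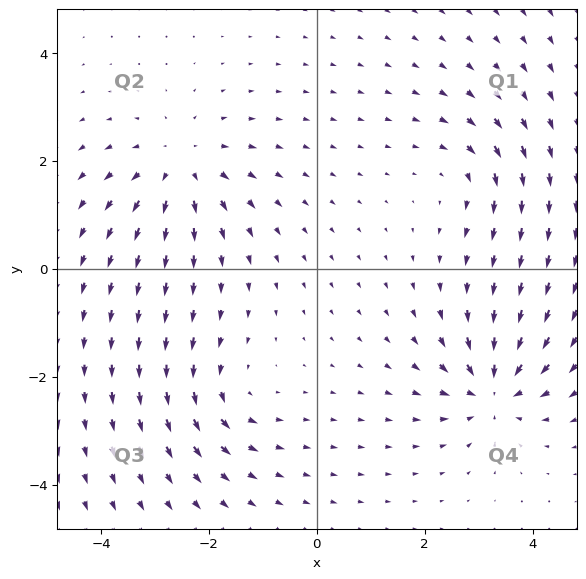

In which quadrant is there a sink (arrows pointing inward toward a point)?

The sink sits at approximately (3.3, -2.2), which lies in quadrant Q4. The divergence there is about -6, negative as expected for a sink.

Q4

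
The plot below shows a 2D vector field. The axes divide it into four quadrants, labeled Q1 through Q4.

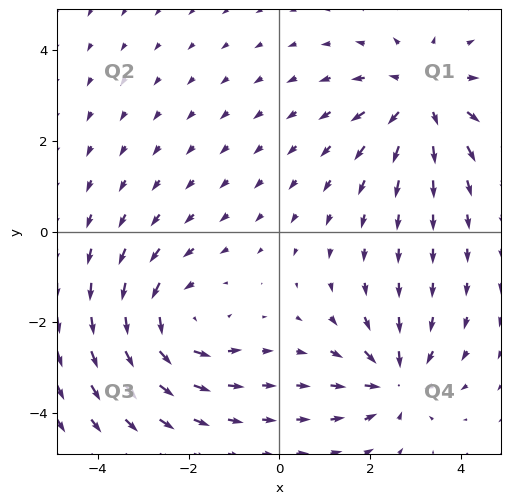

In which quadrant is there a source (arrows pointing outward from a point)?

The source sits at approximately (3.1, 3.0), which lies in quadrant Q1. The divergence there is about +4, positive as expected for a source.

Q1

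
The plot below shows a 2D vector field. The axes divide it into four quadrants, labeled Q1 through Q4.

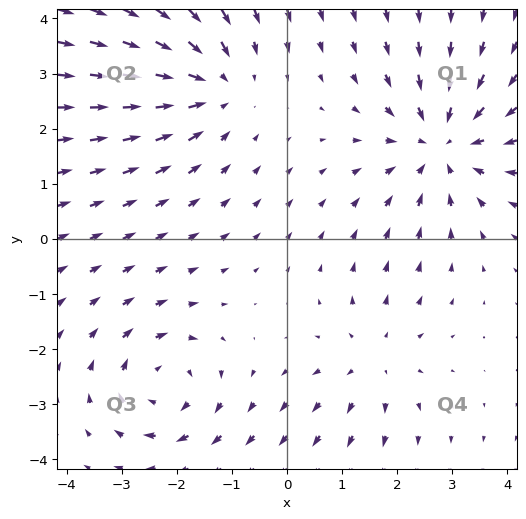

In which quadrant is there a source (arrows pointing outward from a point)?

The source sits at approximately (1.6, -2.2), which lies in quadrant Q4. The divergence there is about +2, positive as expected for a source.

Q4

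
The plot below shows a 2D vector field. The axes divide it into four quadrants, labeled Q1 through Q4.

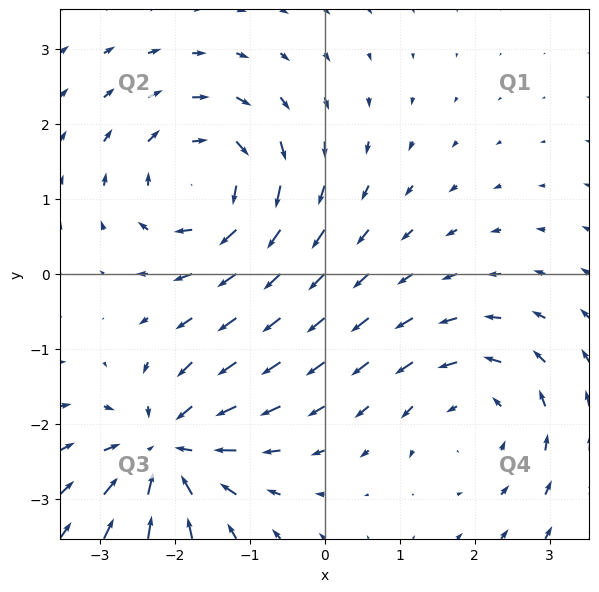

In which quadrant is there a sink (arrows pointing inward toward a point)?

Q3

The sink sits at approximately (-2.1, -2.3), which lies in quadrant Q3. The divergence there is about -6, negative as expected for a sink.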